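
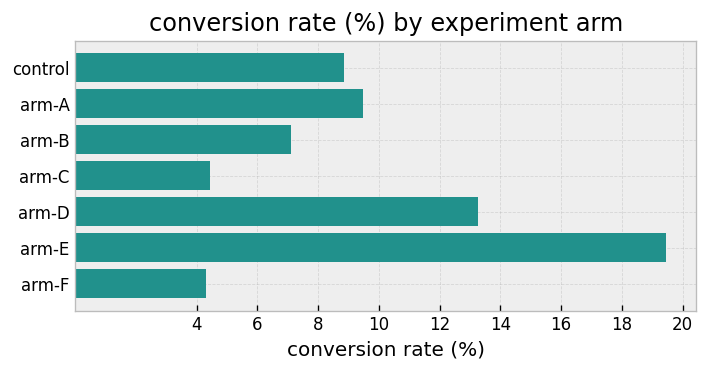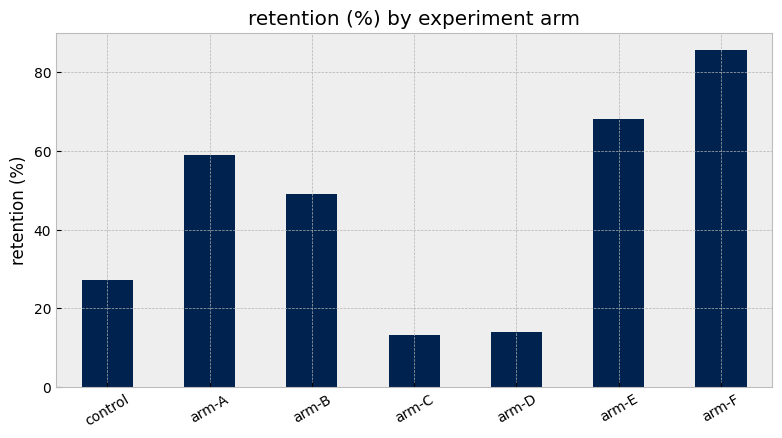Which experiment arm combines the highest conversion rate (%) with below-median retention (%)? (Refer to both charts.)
arm-D

Chart 2 median retention (%) ≈ 50; below-median experiment arms: control, arm-C, arm-D. Among those, arm-D has the highest conversion rate (%) (≈ 14).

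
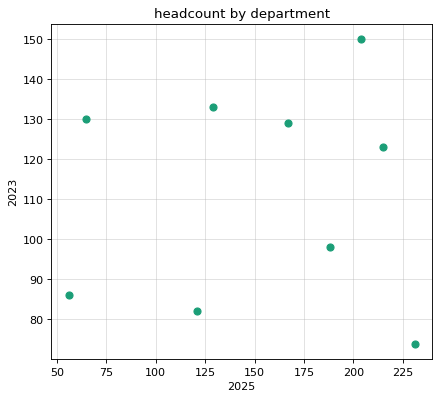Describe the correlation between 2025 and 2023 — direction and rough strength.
Points are roughly uncorrelated; weak (|r| ≈ 0.1).

no clear correlation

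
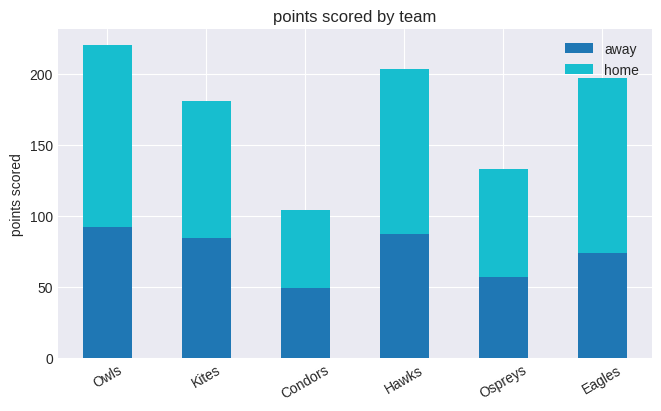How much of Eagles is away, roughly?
≈ 80

away top ≈ 80, bottom ≈ 0; segment ≈ 80.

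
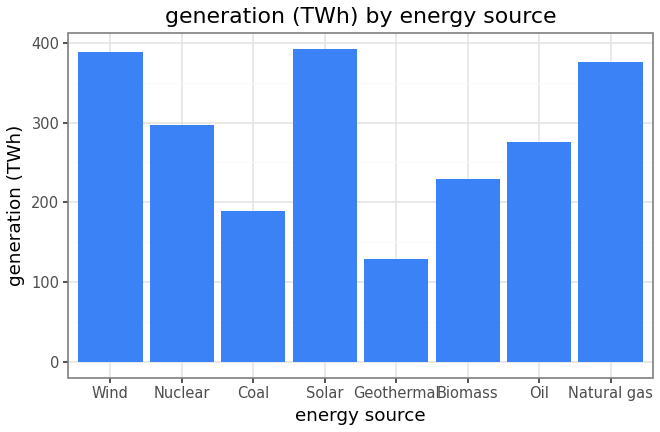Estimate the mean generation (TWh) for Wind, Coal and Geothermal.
≈ 250

(400 + 200 + 150) / 3 ≈ 250.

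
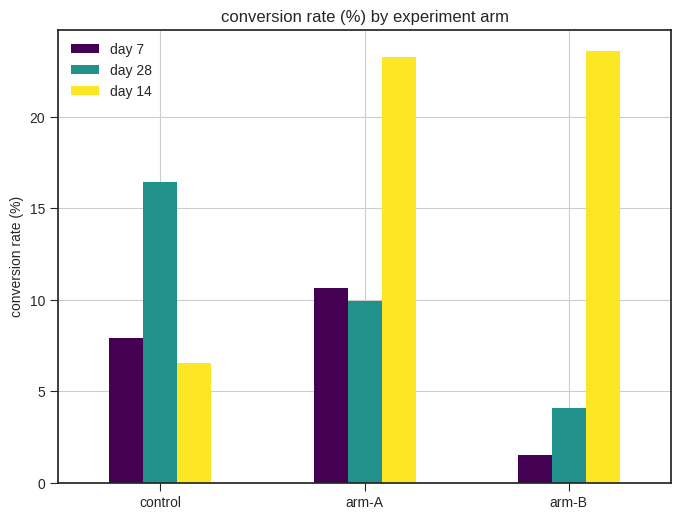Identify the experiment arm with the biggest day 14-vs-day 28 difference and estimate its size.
arm-B: day 14 ≈ 24, day 28 ≈ 4 → gap ≈ 20. Next-largest (arm-A) is only ≈ 14.

arm-B, ≈ 20 %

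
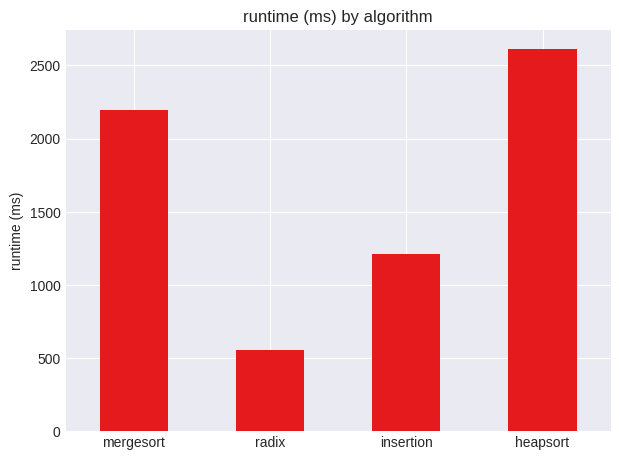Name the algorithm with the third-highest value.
insertion

Top 4: heapsort ≈ 2500, mergesort ≈ 2000, insertion ≈ 1000, radix ≈ 500.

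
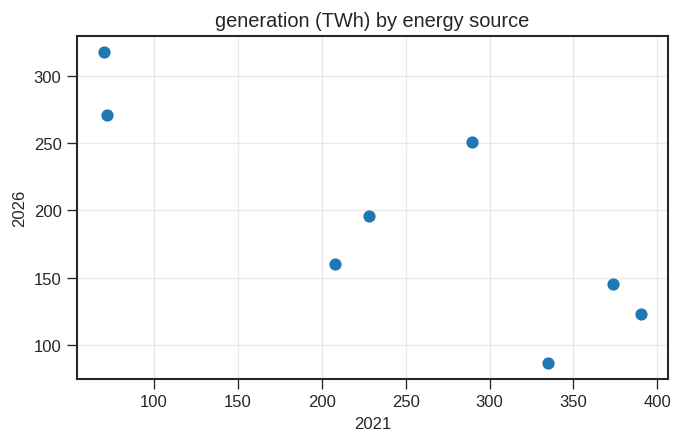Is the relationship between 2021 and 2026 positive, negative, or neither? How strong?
negative, strong

Points are negatively correlated; strong (|r| ≈ 0.8).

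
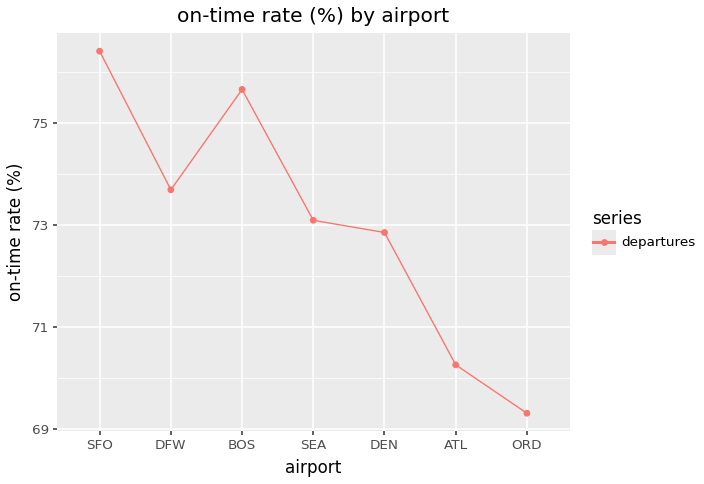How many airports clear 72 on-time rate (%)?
5

Above 72: SFO, DFW, BOS, SEA, DEN.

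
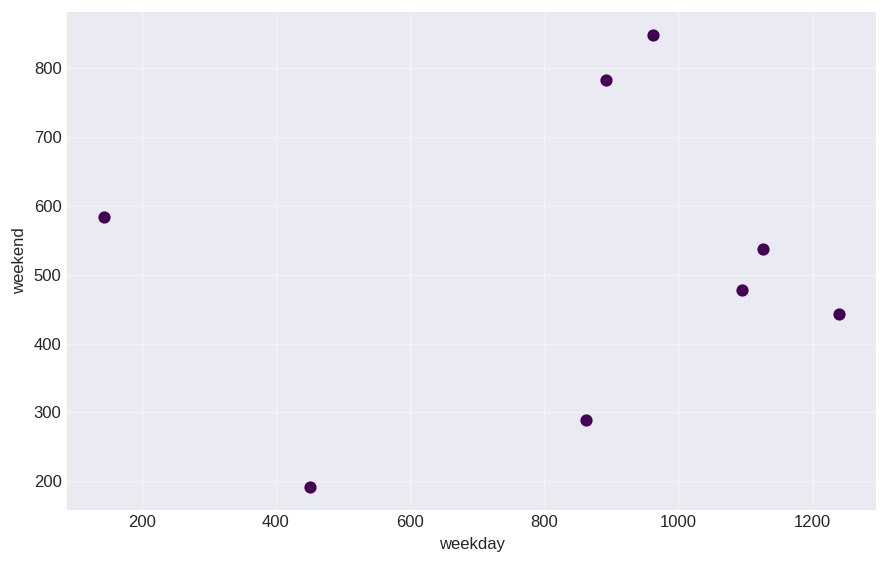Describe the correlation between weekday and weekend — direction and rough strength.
Points are roughly uncorrelated; weak (|r| ≈ 0.2).

no clear correlation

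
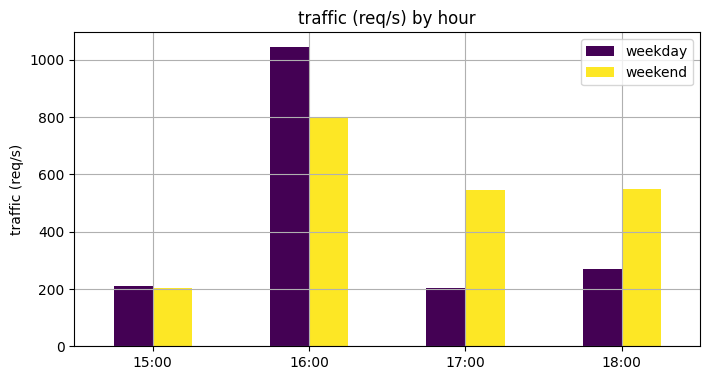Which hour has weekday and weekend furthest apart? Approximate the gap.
17:00: weekday ≈ 200, weekend ≈ 500 → gap ≈ 300. Next-largest (18:00) is only ≈ 200.

17:00, ≈ 300 req/s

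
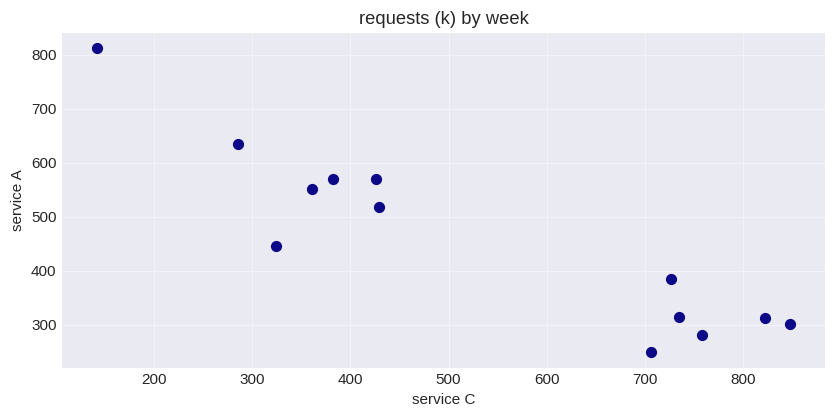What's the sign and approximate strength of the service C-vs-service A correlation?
negative, strong

Points are negatively correlated; strong (|r| ≈ 0.9).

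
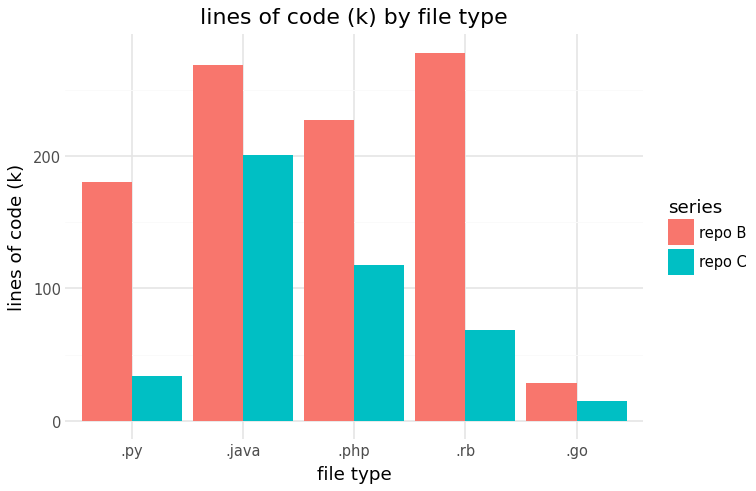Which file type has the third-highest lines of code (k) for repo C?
Top 4 for repo C: .java ≈ 200, .php ≈ 125, .rb ≈ 75, .py ≈ 25.

.rb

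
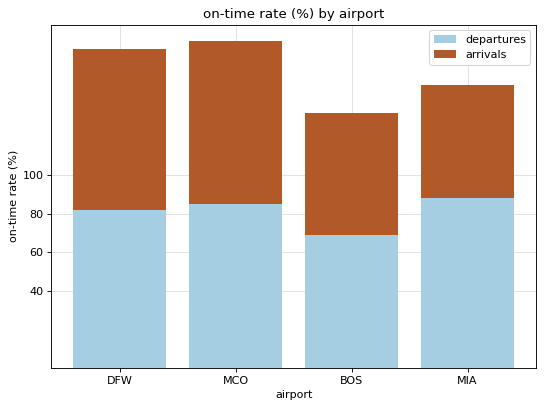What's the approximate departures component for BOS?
departures top ≈ 60, bottom ≈ 0; segment ≈ 60.

≈ 60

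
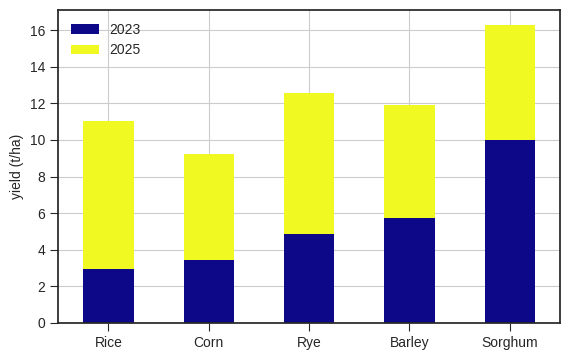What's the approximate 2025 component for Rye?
≈ 8

2025 top ≈ 12, bottom ≈ 4; segment ≈ 8.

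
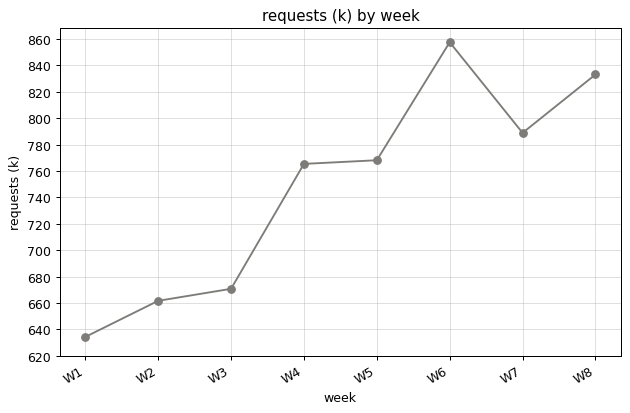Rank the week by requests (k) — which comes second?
Top 3: W6 ≈ 860, W8 ≈ 840, W7 ≈ 780.

W8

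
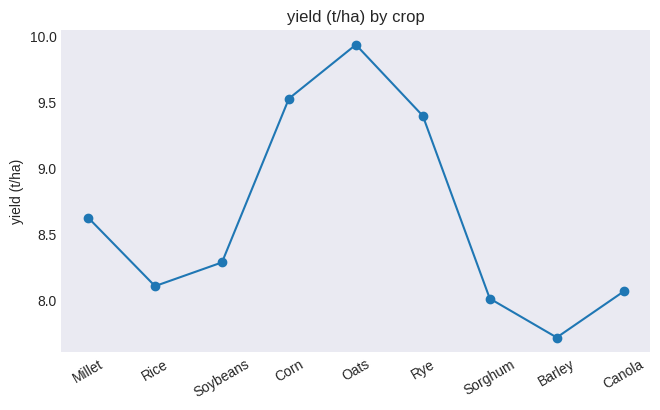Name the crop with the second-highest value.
Top 3: Oats ≈ 10.0, Corn ≈ 9.6, Rye ≈ 9.4.

Corn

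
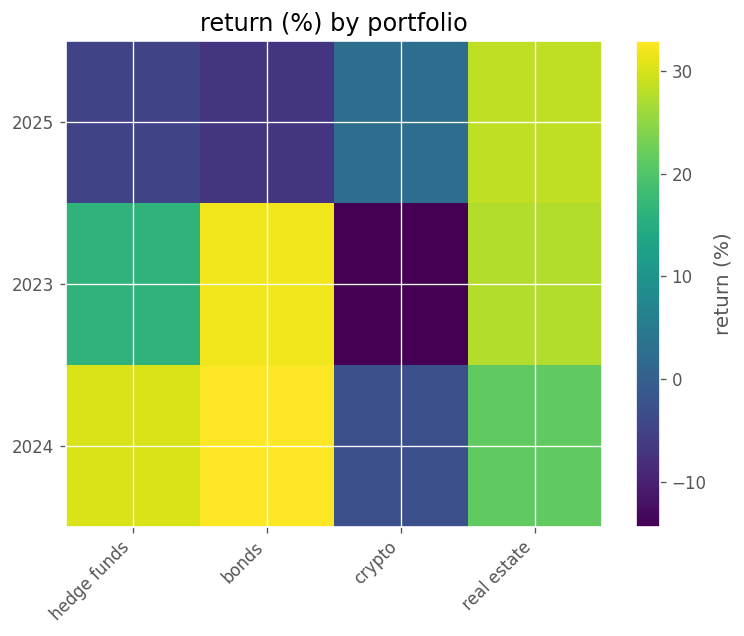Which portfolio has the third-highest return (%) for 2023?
Top 4 for 2023: bonds ≈ 30, real estate ≈ 25, hedge funds ≈ 15, crypto ≈ -15.

hedge funds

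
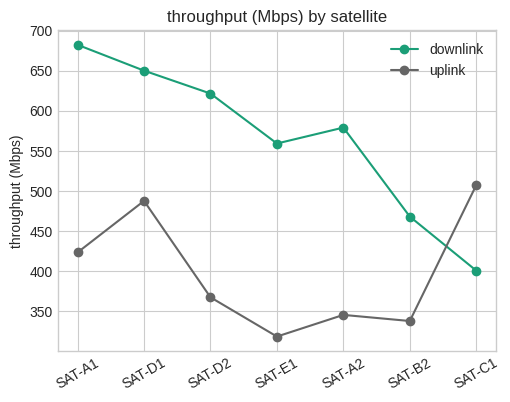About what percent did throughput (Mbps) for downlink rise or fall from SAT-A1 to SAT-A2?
SAT-A1 ≈ 700, SAT-A2 ≈ 600; (600 − 700) / 700 ≈ -14.3%.

≈ -14.3%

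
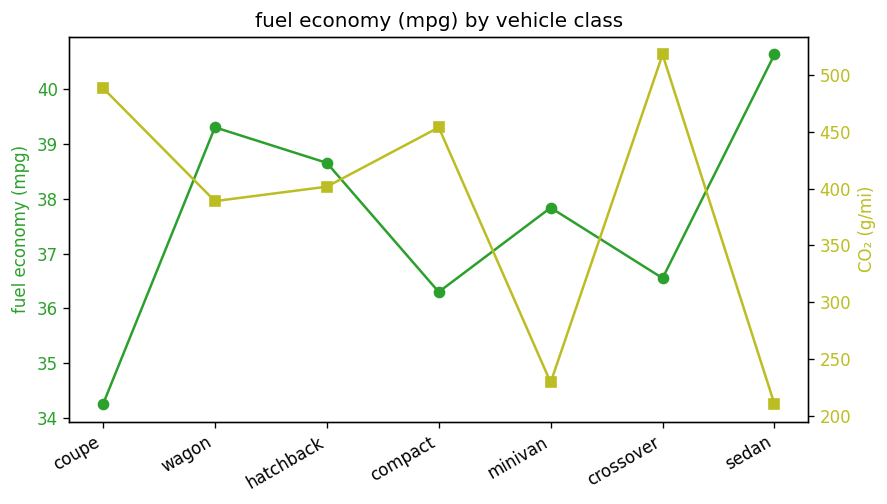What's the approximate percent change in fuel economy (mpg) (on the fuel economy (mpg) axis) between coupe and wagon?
coupe ≈ 34, wagon ≈ 39; (39 − 34) / 34 ≈ +14.7%.

≈ +14.7%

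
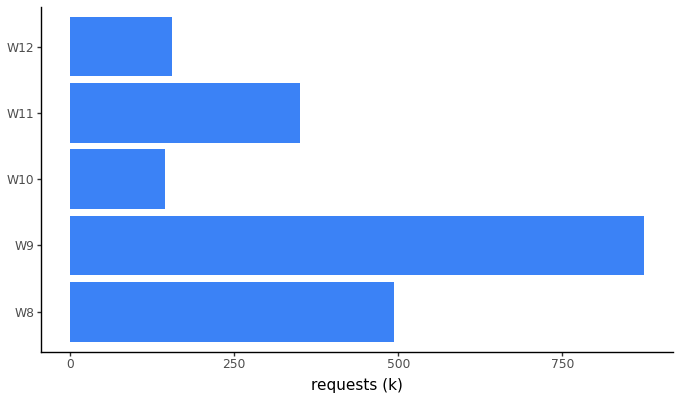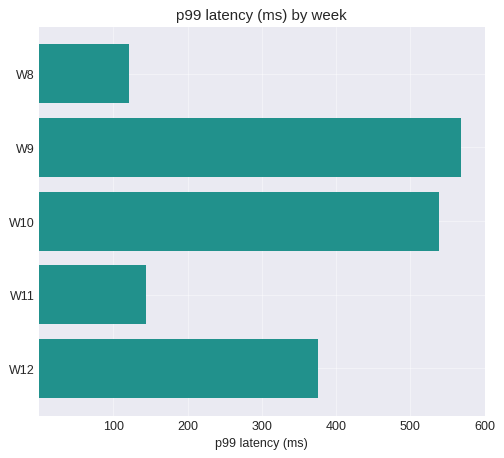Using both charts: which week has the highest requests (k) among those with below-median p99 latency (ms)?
Chart 2 median p99 latency (ms) ≈ 400; below-median weeks: W8, W11. Among those, W8 has the highest requests (k) (≈ 500).

W8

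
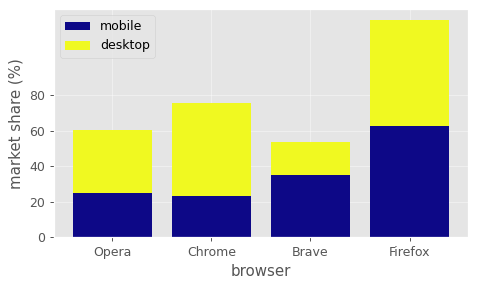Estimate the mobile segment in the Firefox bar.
≈ 60

mobile top ≈ 60, bottom ≈ 0; segment ≈ 60.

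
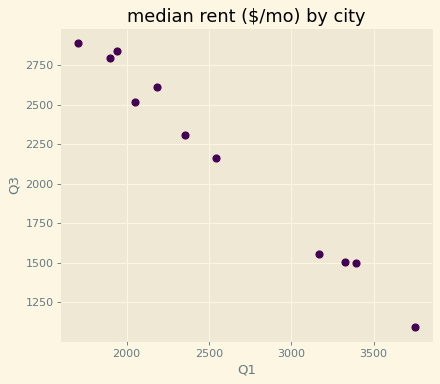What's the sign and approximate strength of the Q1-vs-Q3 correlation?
negative, strong

Points are negatively correlated; strong (|r| ≈ 1.0).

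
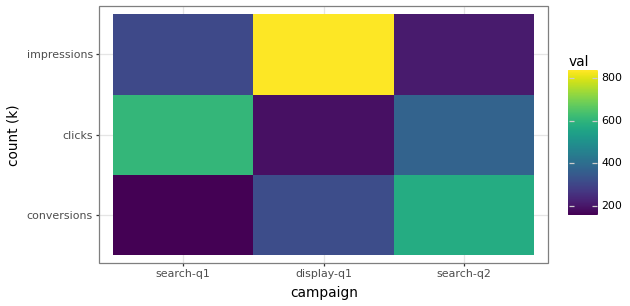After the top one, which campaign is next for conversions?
display-q1

Top 3 for conversions: search-q2 ≈ 600, display-q1 ≈ 300, search-q1 ≈ 200.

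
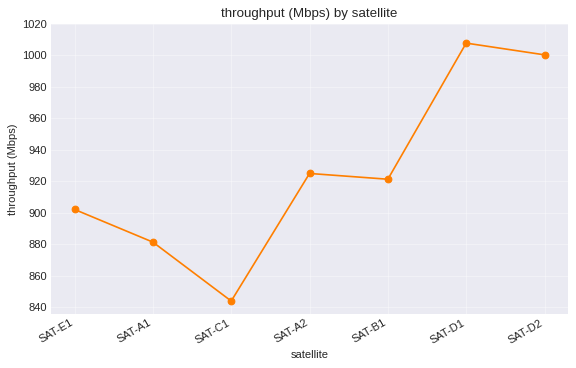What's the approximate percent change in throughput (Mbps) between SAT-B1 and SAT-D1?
SAT-B1 ≈ 920, SAT-D1 ≈ 1000; (1000 − 920) / 920 ≈ +8.7%.

≈ +8.7%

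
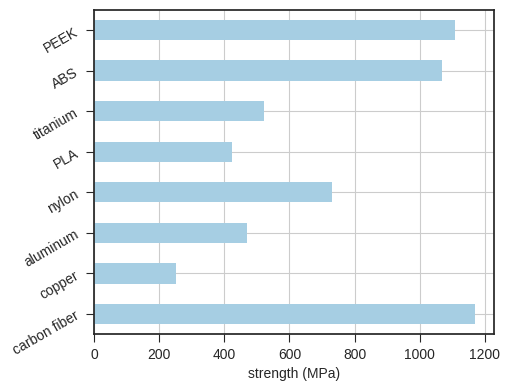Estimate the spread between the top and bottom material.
≈ 900

Max carbon fiber ≈ 1200, min copper ≈ 300; range ≈ 900.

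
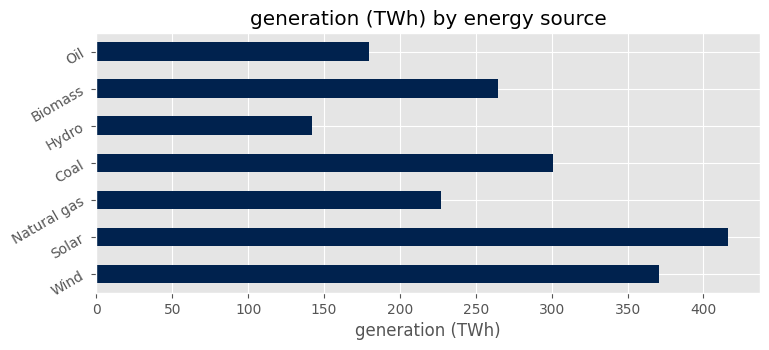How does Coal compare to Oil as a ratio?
≈ 1.5×

Coal ≈ 300, Oil ≈ 200; 300/200 ≈ 1.5.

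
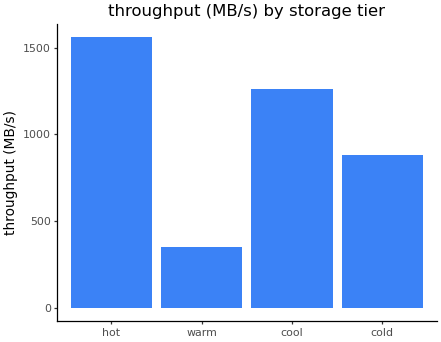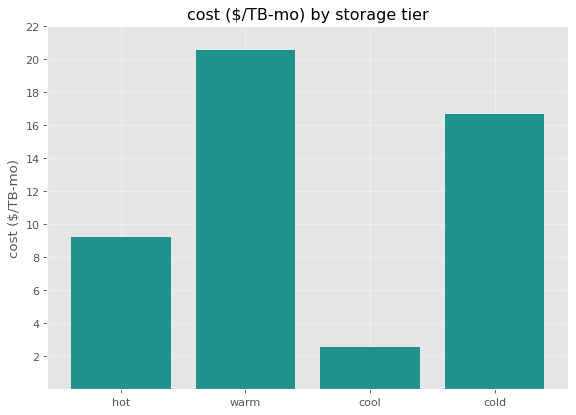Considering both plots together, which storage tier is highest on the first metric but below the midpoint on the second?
Chart 2 median cost ($/TB-mo) ≈ 12; below-median storage tiers: hot, cool. Among those, hot has the highest throughput (MB/s) (≈ 1600).

hot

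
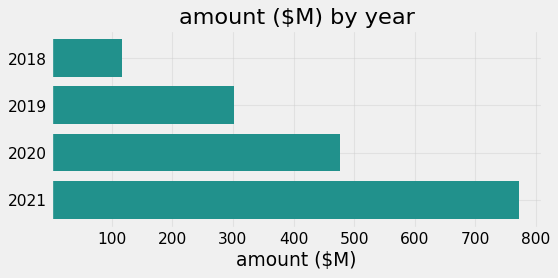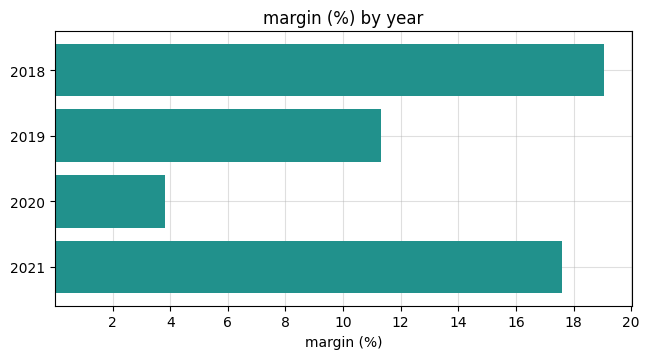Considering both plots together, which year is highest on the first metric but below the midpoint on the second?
Chart 2 median margin (%) ≈ 14; below-median years: 2019, 2020. Among those, 2020 has the highest amount ($M) (≈ 500).

2020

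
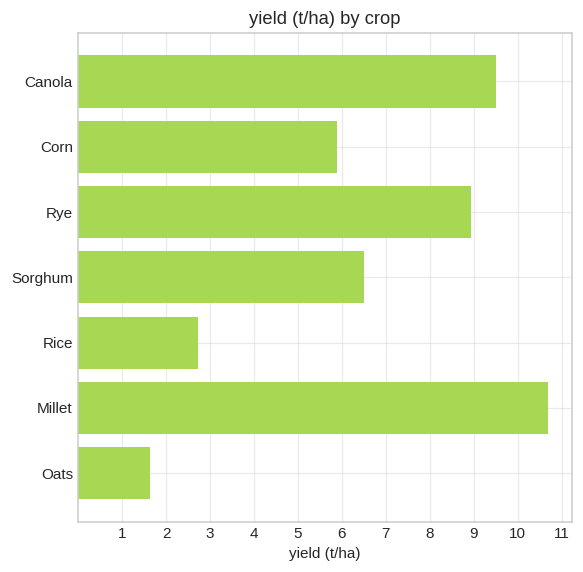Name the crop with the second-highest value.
Top 3: Millet ≈ 11, Canola ≈ 10, Rye ≈ 9.

Canola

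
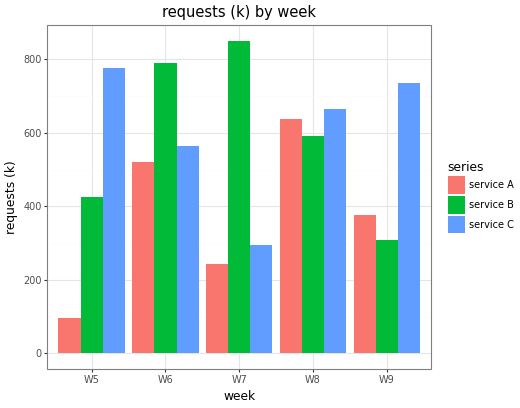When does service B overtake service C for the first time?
W5: service B ≈ 400 vs service C ≈ 800 (not yet); W6: service B ≈ 800 vs service C ≈ 600 (first crossover).

W6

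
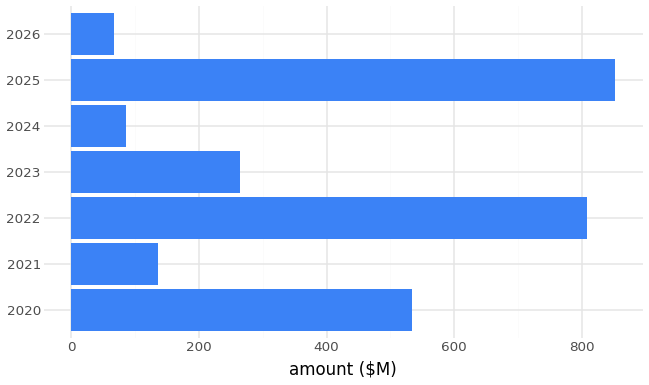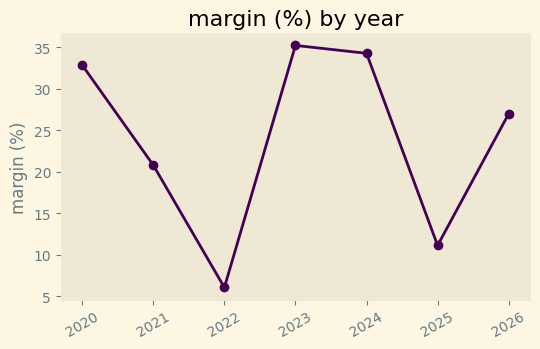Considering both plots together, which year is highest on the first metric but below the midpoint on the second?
2025

Chart 2 median margin (%) ≈ 25; below-median years: 2021, 2022, 2025. Among those, 2025 has the highest amount ($M) (≈ 900).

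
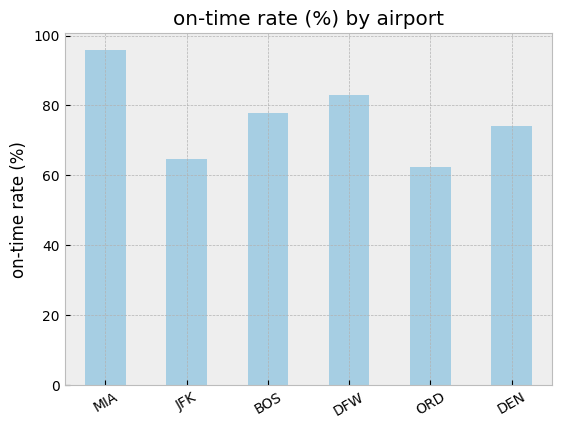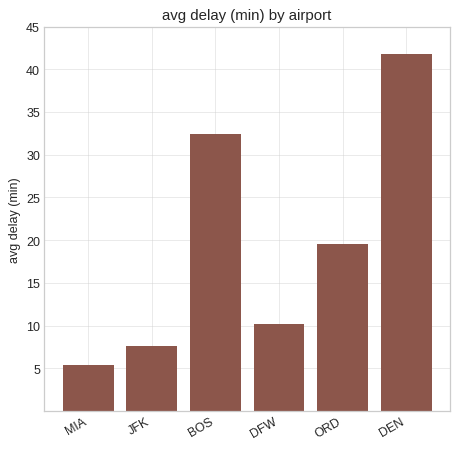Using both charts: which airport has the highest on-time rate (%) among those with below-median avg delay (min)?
Chart 2 median avg delay (min) ≈ 15; below-median airports: MIA, JFK, DFW. Among those, MIA has the highest on-time rate (%) (≈ 100).

MIA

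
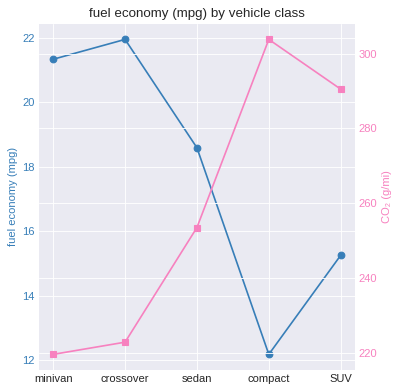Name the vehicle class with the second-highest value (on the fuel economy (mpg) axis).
minivan

Top 3 (on the fuel economy (mpg) axis): crossover ≈ 22, minivan ≈ 21, sedan ≈ 19.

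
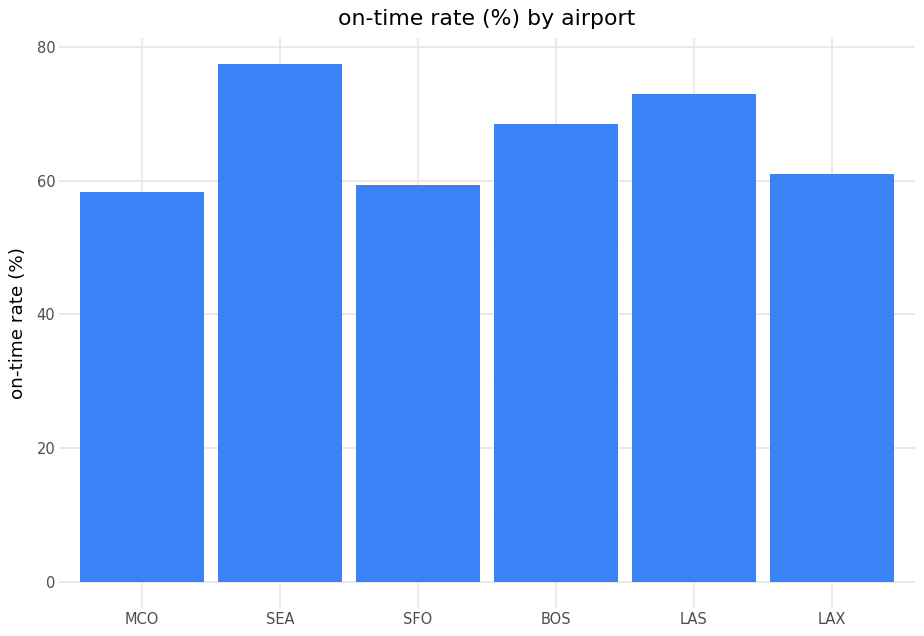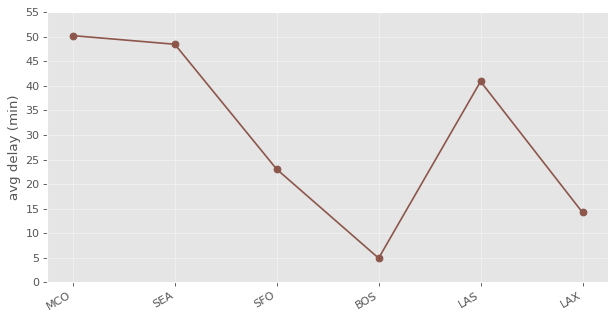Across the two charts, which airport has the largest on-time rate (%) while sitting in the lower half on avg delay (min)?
BOS

Chart 2 median avg delay (min) ≈ 30; below-median airports: SFO, BOS, LAX. Among those, BOS has the highest on-time rate (%) (≈ 70).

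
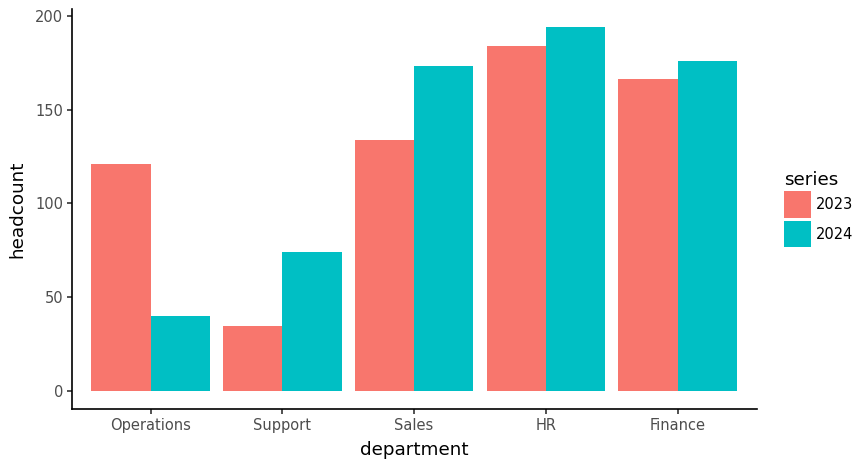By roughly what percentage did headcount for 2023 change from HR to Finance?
≈ -11.1%

HR ≈ 180, Finance ≈ 160; (160 − 180) / 180 ≈ -11.1%.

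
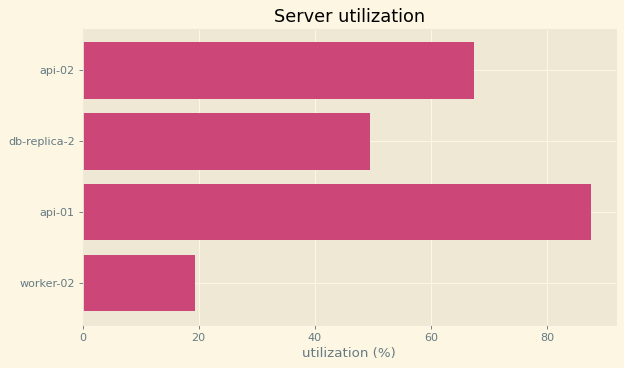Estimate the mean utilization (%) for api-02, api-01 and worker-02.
(70 + 90 + 20) / 3 ≈ 60.

≈ 60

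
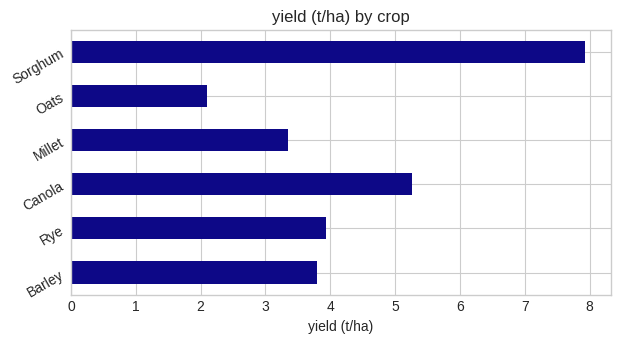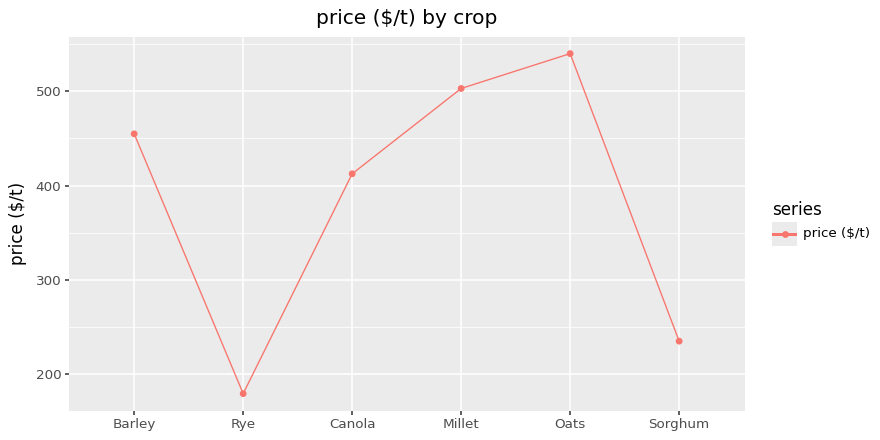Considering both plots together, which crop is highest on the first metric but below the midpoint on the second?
Sorghum

Chart 2 median price ($/t) ≈ 450; below-median crops: Rye, Canola, Sorghum. Among those, Sorghum has the highest yield (t/ha) (≈ 8).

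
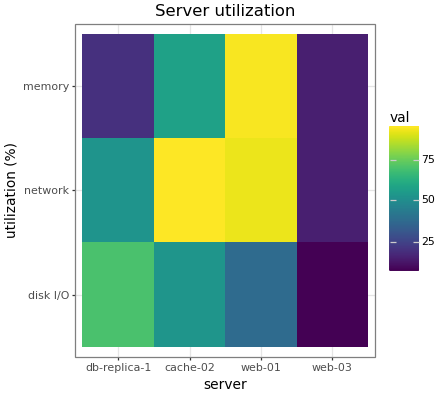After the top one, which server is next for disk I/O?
Top 3 for disk I/O: db-replica-1 ≈ 70, cache-02 ≈ 50, web-01 ≈ 40.

cache-02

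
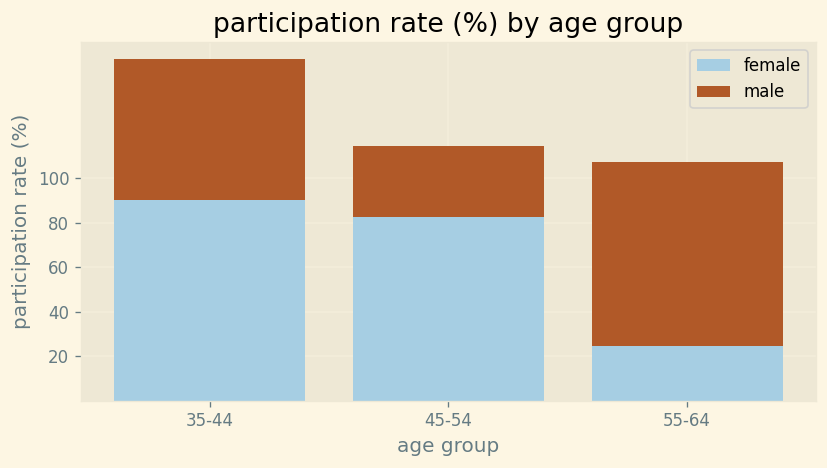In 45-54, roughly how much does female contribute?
≈ 80

female top ≈ 80, bottom ≈ 0; segment ≈ 80.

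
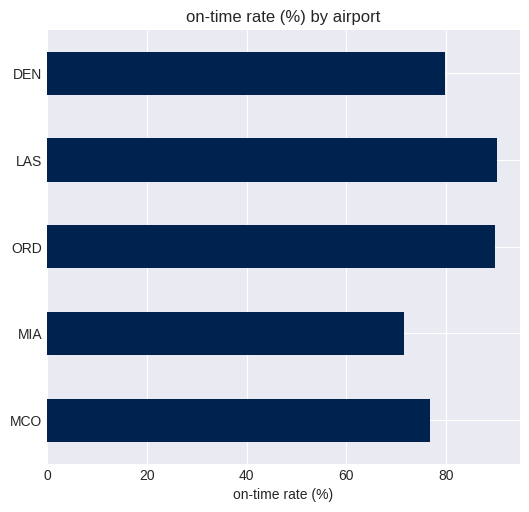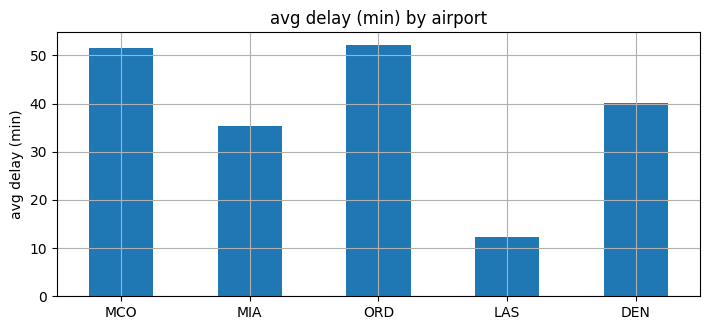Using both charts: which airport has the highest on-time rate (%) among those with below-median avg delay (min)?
LAS

Chart 2 median avg delay (min) ≈ 40; below-median airports: MIA, LAS. Among those, LAS has the highest on-time rate (%) (≈ 90).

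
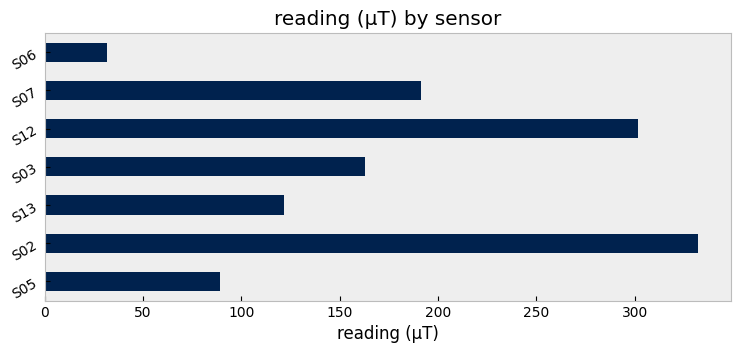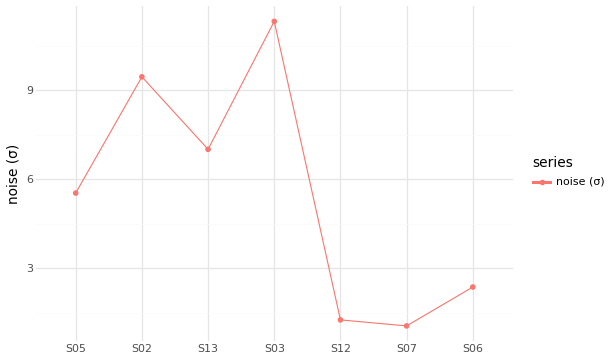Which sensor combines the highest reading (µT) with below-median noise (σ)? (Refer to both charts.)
Chart 2 median noise (σ) ≈ 6; below-median sensors: S12, S07, S06. Among those, S12 has the highest reading (µT) (≈ 300).

S12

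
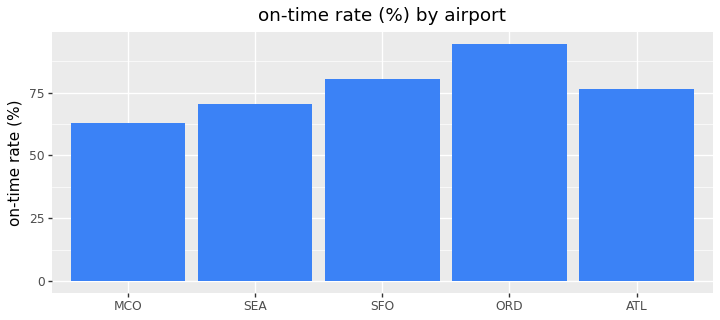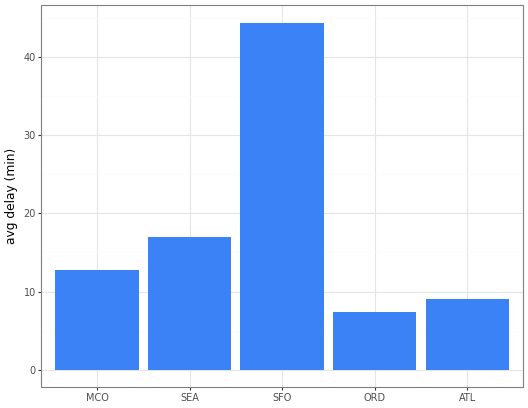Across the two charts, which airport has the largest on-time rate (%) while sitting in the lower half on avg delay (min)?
ORD

Chart 2 median avg delay (min) ≈ 15; below-median airports: ORD, ATL. Among those, ORD has the highest on-time rate (%) (≈ 90).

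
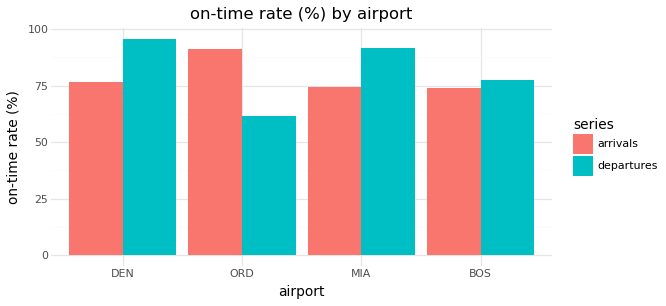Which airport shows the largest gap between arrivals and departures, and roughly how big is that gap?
ORD, ≈ 30 %

ORD: arrivals ≈ 90, departures ≈ 60 → gap ≈ 30. Next-largest (DEN) is only ≈ 20.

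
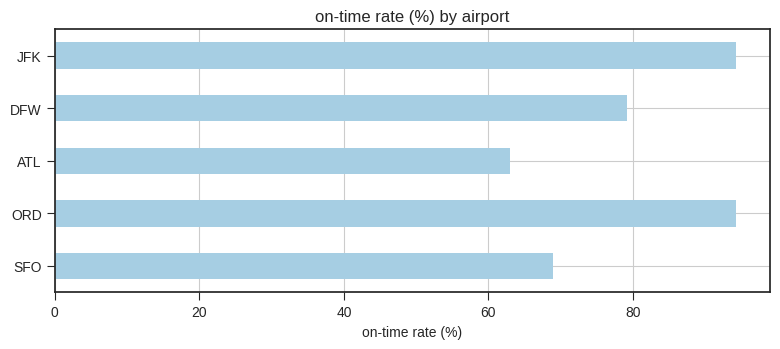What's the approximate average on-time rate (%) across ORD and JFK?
≈ 90

(90 + 90) / 2 ≈ 90.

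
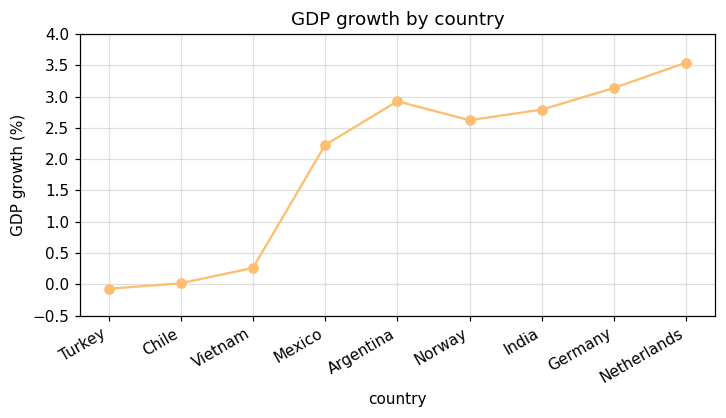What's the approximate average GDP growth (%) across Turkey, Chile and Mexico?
(0.0 + 0.0 + 2.0) / 3 ≈ 0.67.

≈ 0.67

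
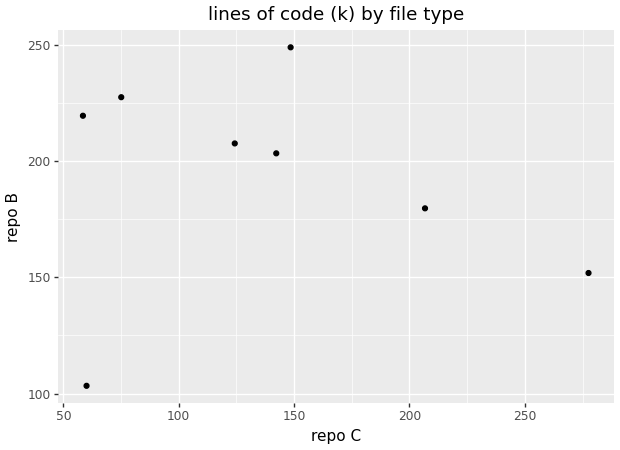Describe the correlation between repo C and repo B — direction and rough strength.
no clear correlation

Points are roughly uncorrelated; weak (|r| ≈ 0.1).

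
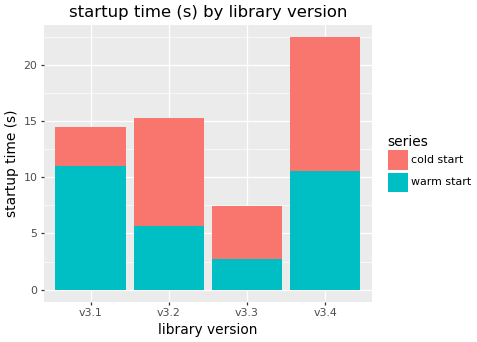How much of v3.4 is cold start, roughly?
≈ 12

cold start top ≈ 22, bottom ≈ 10; segment ≈ 12.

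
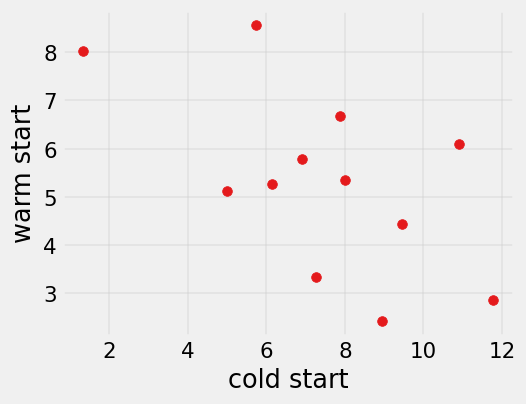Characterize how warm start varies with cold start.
Points are negatively correlated; moderate (|r| ≈ 0.6).

negative, moderate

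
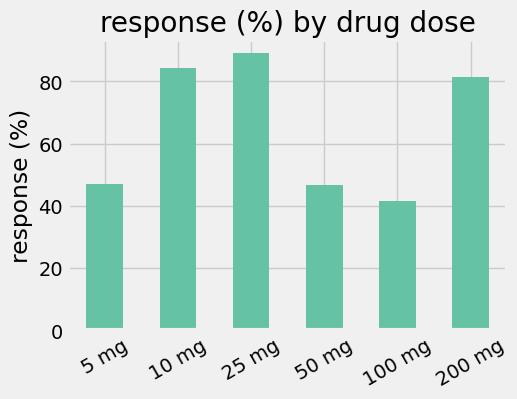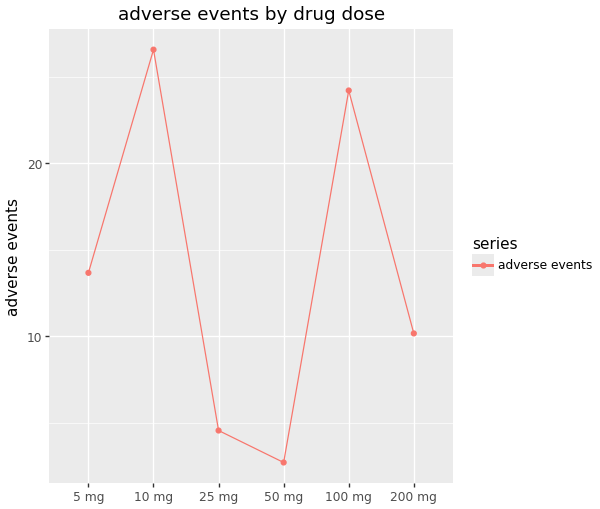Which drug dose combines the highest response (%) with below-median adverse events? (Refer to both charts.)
25 mg

Chart 2 median adverse events ≈ 10; below-median drug doses: 25 mg, 50 mg, 200 mg. Among those, 25 mg has the highest response (%) (≈ 90).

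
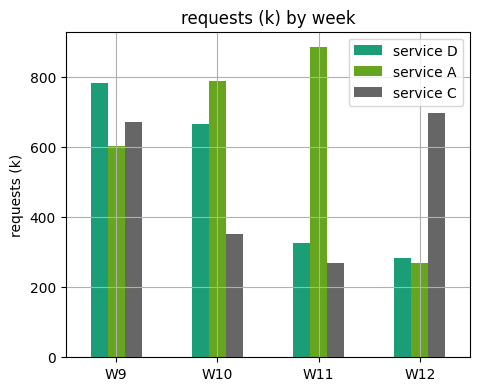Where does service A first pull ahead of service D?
W9: service A ≈ 600 vs service D ≈ 800 (not yet); W10: service A ≈ 800 vs service D ≈ 700 (first crossover).

W10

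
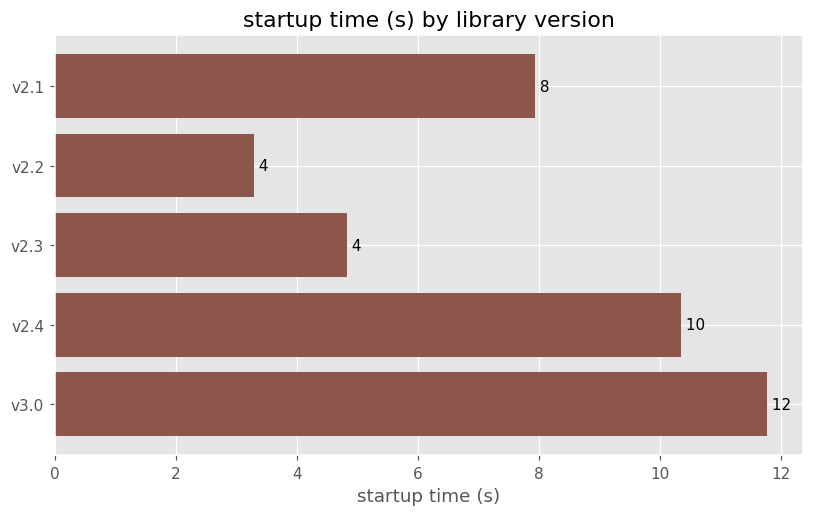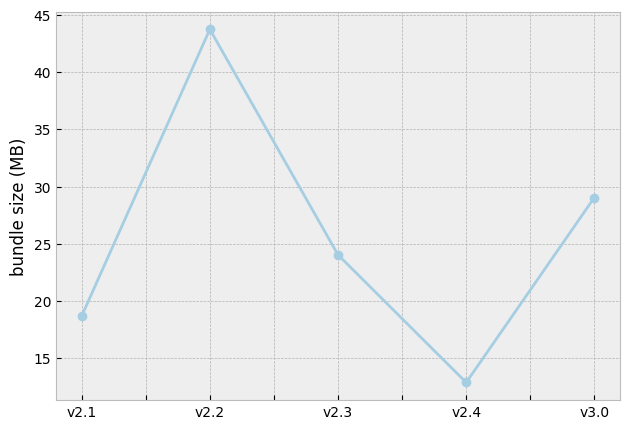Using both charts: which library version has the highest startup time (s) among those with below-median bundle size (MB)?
v2.4

Chart 2 median bundle size (MB) ≈ 25; below-median library versions: v2.1, v2.4. Among those, v2.4 has the highest startup time (s) (≈ 10).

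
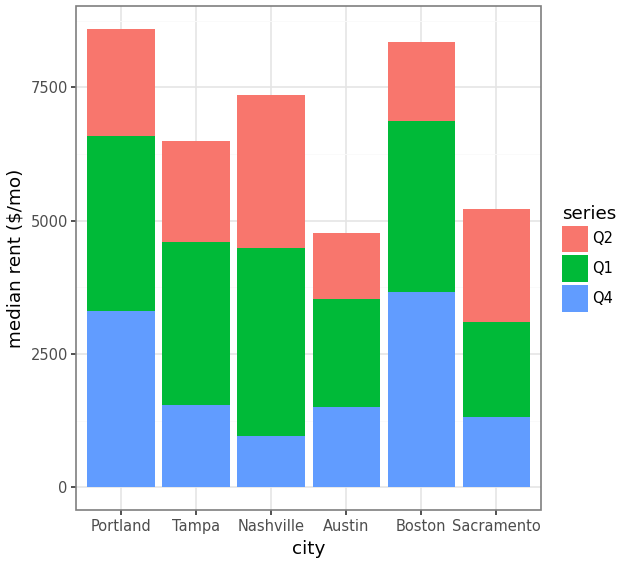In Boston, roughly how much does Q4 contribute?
Q4 top ≈ 4000, bottom ≈ 0; segment ≈ 4000.

≈ 4000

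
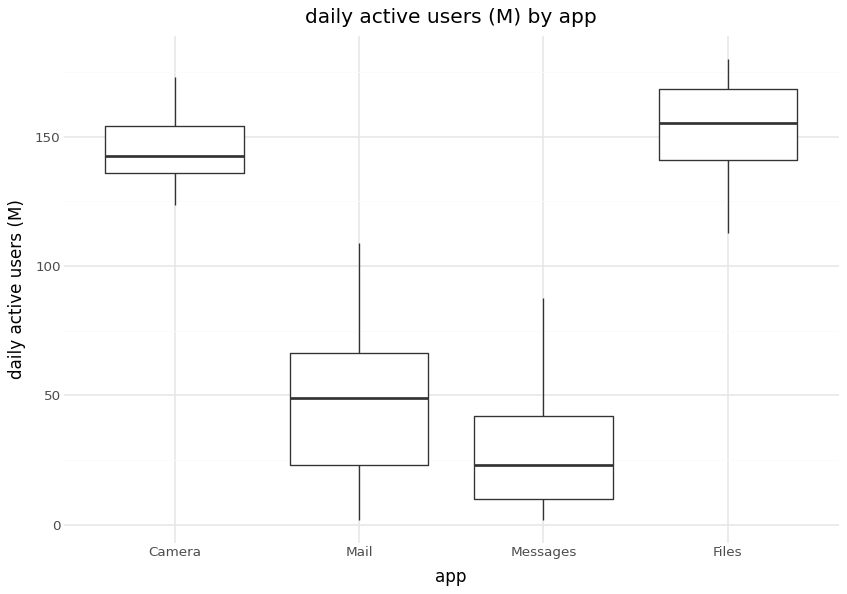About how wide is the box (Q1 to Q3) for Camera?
Q3 ≈ 160, Q1 ≈ 140; IQR ≈ 20.

≈ 20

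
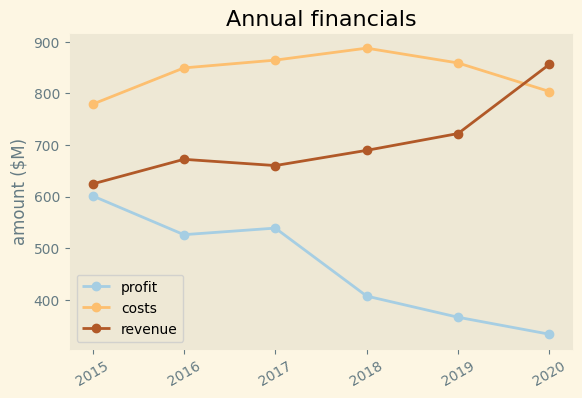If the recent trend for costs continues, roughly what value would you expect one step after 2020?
≈ 750

Last three: 900, 850, 800 → slope ≈ -50/step → next ≈ 750.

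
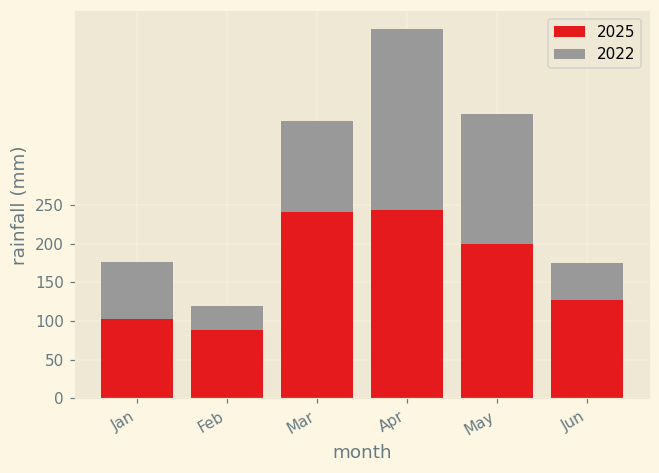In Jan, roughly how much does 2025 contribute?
≈ 100

2025 top ≈ 100, bottom ≈ 0; segment ≈ 100.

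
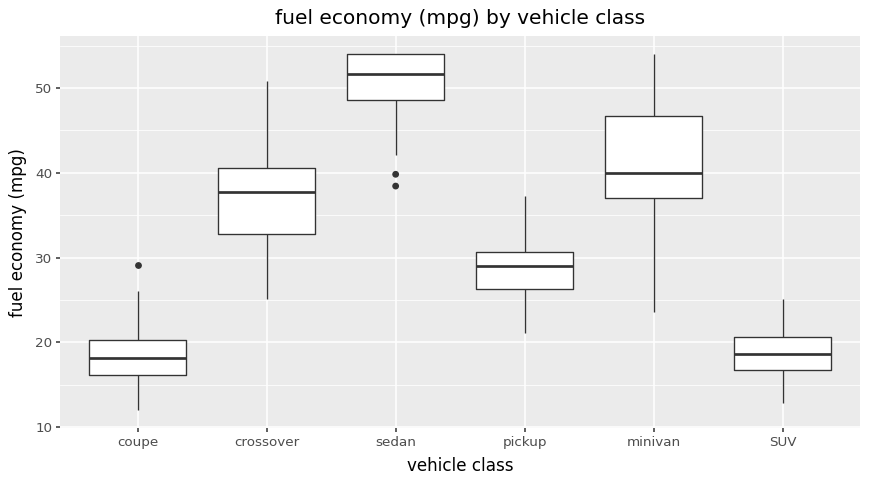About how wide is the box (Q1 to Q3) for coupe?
≈ 5

Q3 ≈ 20, Q1 ≈ 15; IQR ≈ 5.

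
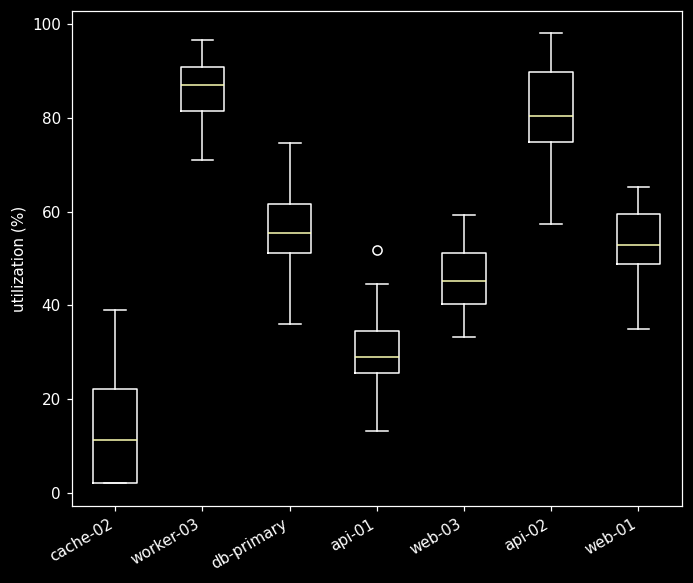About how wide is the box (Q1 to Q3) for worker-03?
Q3 ≈ 90, Q1 ≈ 80; IQR ≈ 10.

≈ 10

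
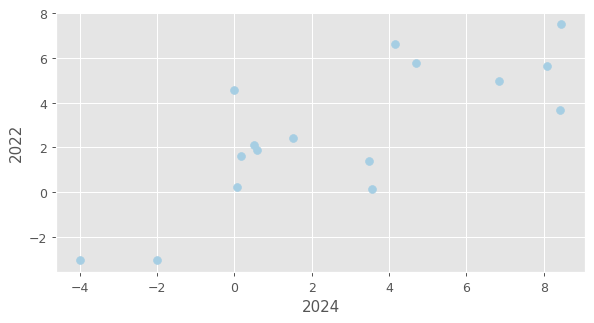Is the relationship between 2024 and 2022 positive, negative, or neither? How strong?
positive, strong

Points are positively correlated; strong (|r| ≈ 0.8).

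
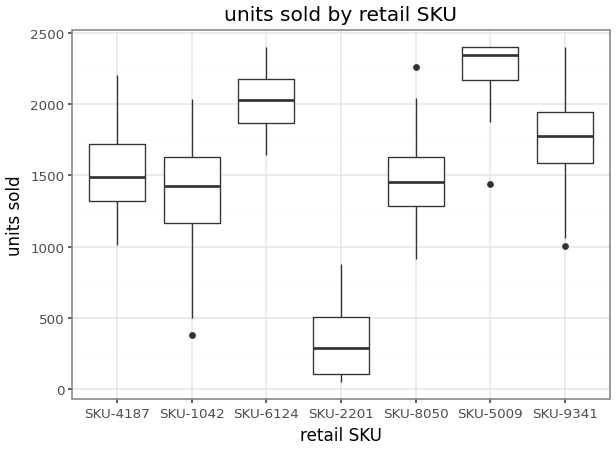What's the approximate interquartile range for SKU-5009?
≈ 200

Q3 ≈ 2400, Q1 ≈ 2200; IQR ≈ 200.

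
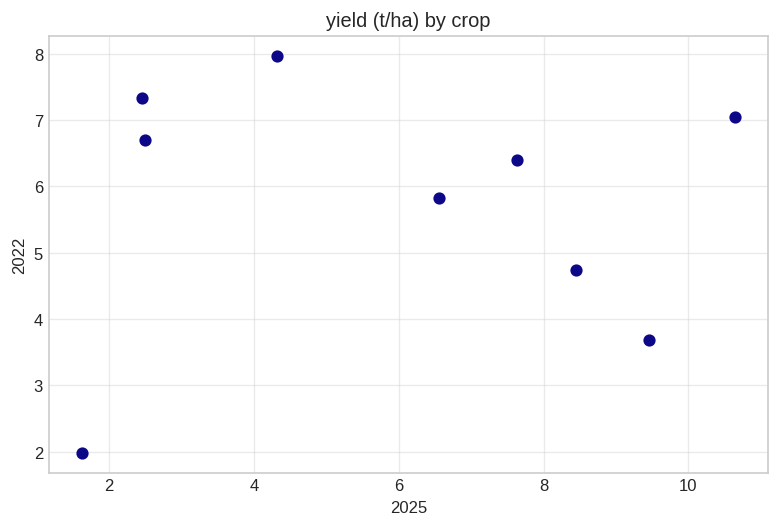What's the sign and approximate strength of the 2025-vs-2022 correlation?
no clear correlation

Points are roughly uncorrelated; weak (|r| ≈ 0.0).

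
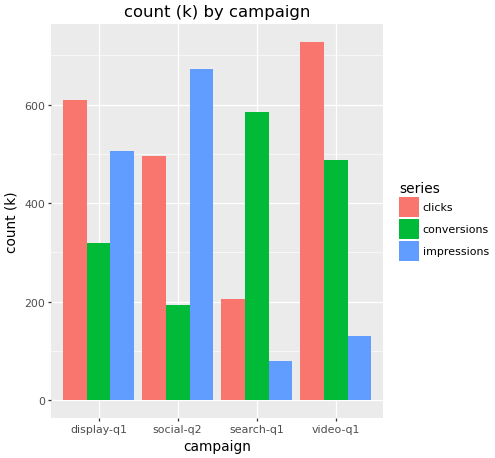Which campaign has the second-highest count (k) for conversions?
video-q1

Top 3 for conversions: search-q1 ≈ 600, video-q1 ≈ 500, display-q1 ≈ 300.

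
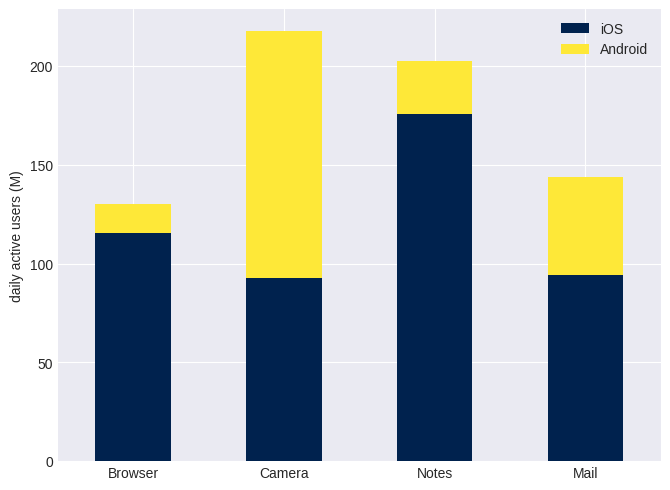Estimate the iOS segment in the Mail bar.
≈ 100

iOS top ≈ 100, bottom ≈ 0; segment ≈ 100.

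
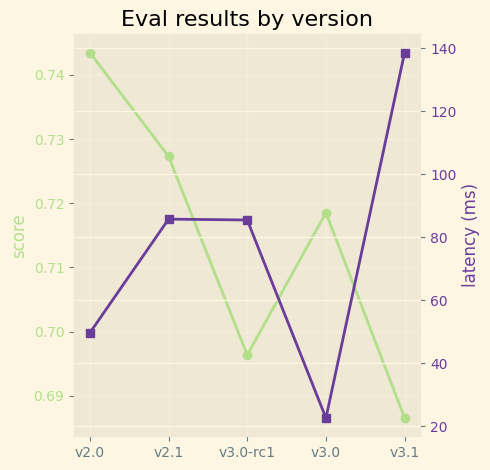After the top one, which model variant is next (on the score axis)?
Top 3 (on the score axis): v2.0 ≈ 0.74, v2.1 ≈ 0.73, v3.0 ≈ 0.72.

v2.1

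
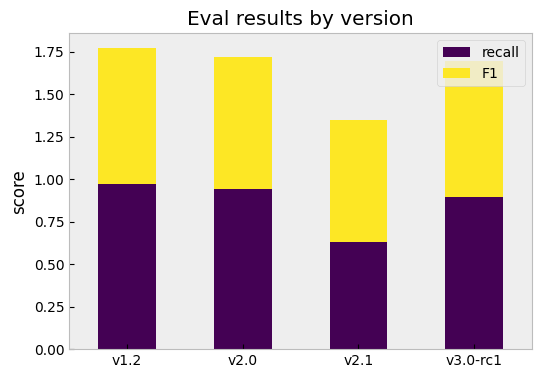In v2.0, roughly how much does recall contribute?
recall top ≈ 1.0, bottom ≈ 0.0; segment ≈ 1.0.

≈ 1.0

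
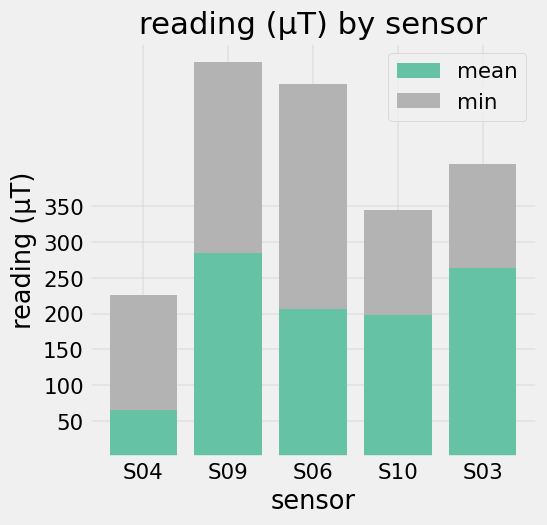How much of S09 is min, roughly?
≈ 250

min top ≈ 550, bottom ≈ 300; segment ≈ 250.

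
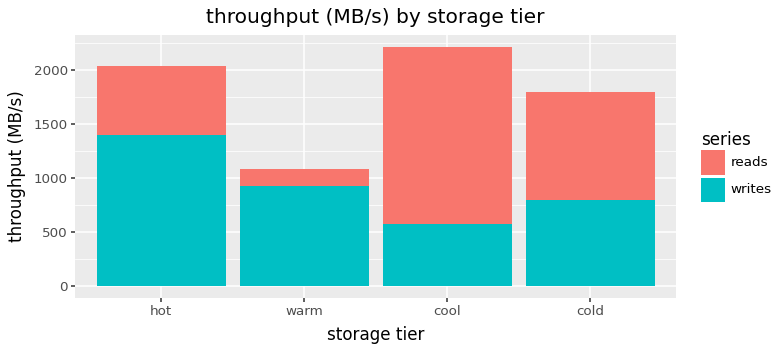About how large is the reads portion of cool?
reads top ≈ 2200, bottom ≈ 600; segment ≈ 1600.

≈ 1600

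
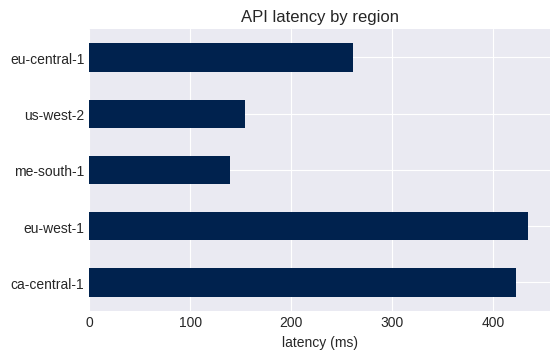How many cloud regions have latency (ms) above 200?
Above 200: ca-central-1, eu-west-1, eu-central-1.

3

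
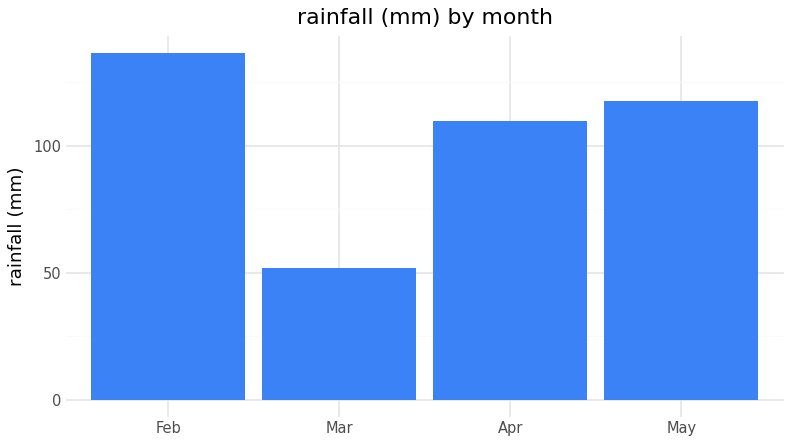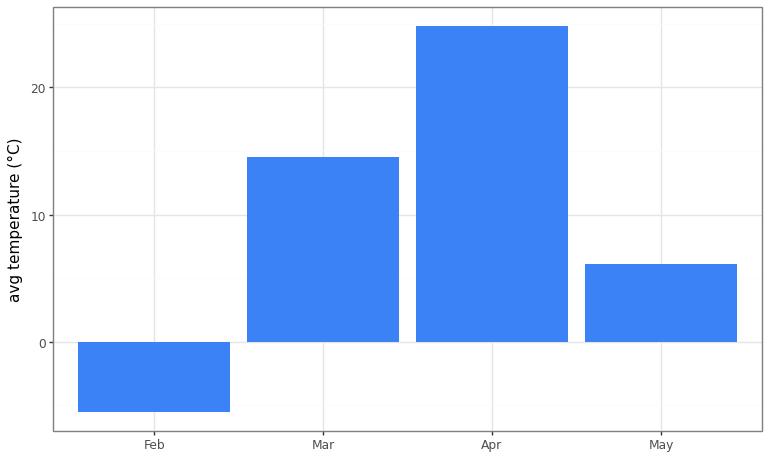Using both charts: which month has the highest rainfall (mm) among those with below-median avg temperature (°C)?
Feb

Chart 2 median avg temperature (°C) ≈ 10; below-median months: Feb, May. Among those, Feb has the highest rainfall (mm) (≈ 140).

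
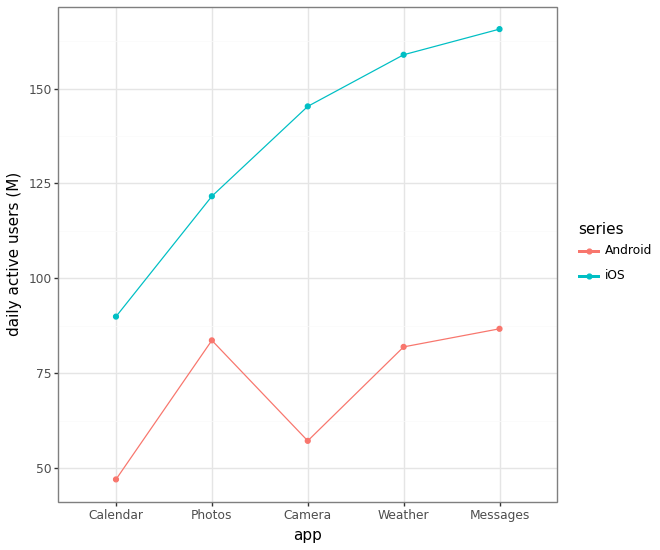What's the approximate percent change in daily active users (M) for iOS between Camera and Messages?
≈ +13.3%

Camera ≈ 150, Messages ≈ 170; (170 − 150) / 150 ≈ +13.3%.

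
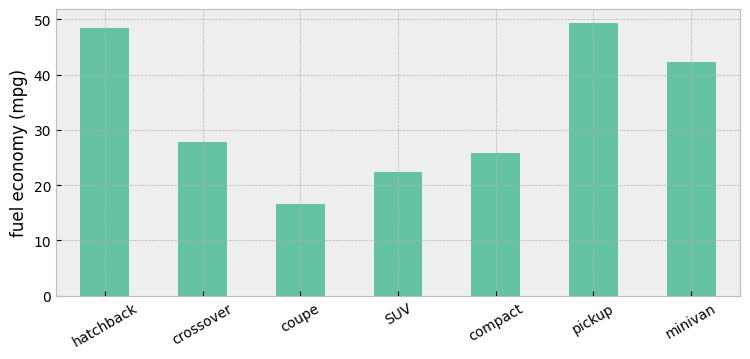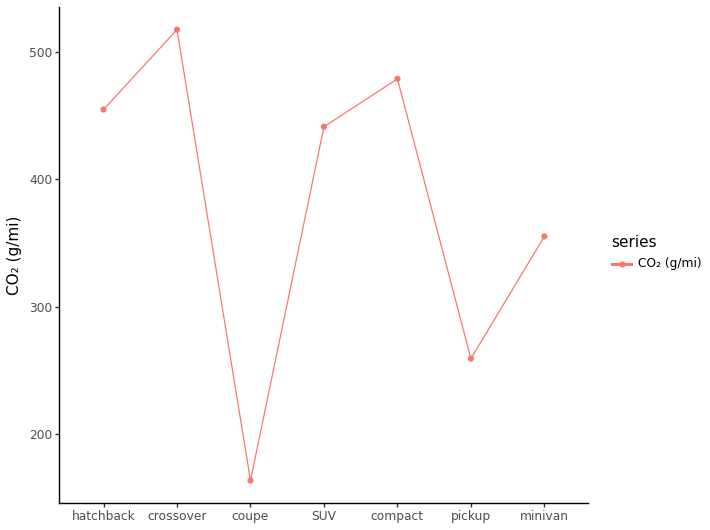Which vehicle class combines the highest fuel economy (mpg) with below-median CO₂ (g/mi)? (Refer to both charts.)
Chart 2 median CO₂ (g/mi) ≈ 450; below-median vehicle classes: coupe, pickup, minivan. Among those, pickup has the highest fuel economy (mpg) (≈ 50).

pickup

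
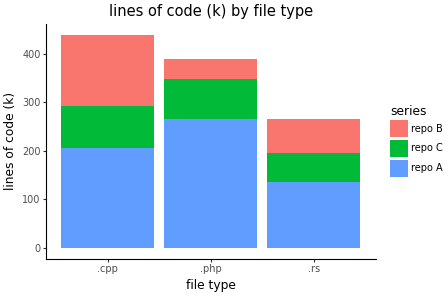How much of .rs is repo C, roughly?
repo C top ≈ 200, bottom ≈ 150; segment ≈ 50.

≈ 50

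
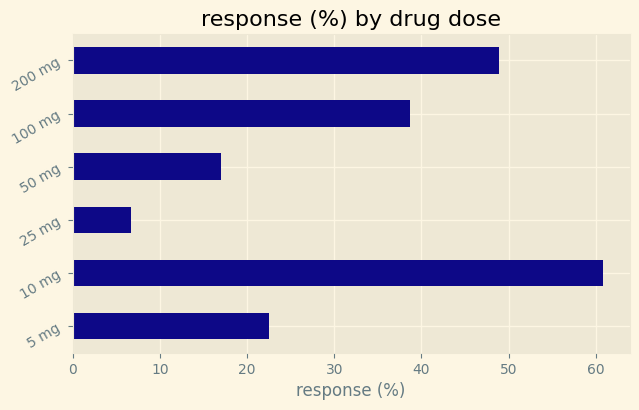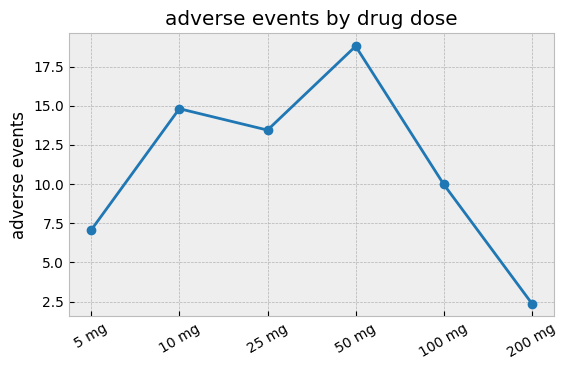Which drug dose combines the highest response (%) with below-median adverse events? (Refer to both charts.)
200 mg

Chart 2 median adverse events ≈ 12; below-median drug doses: 5 mg, 100 mg, 200 mg. Among those, 200 mg has the highest response (%) (≈ 50).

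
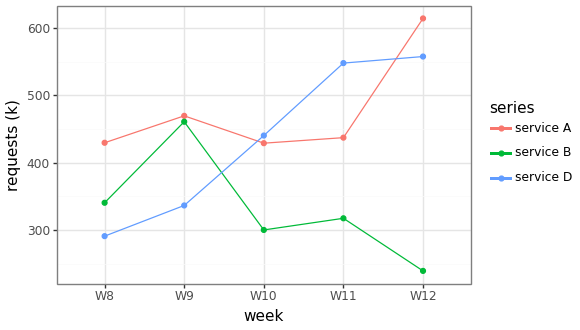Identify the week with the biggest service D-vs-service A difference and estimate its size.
W8: service D ≈ 300, service A ≈ 450 → gap ≈ 150. Next-largest (W9) is only ≈ 100.

W8, ≈ 150 k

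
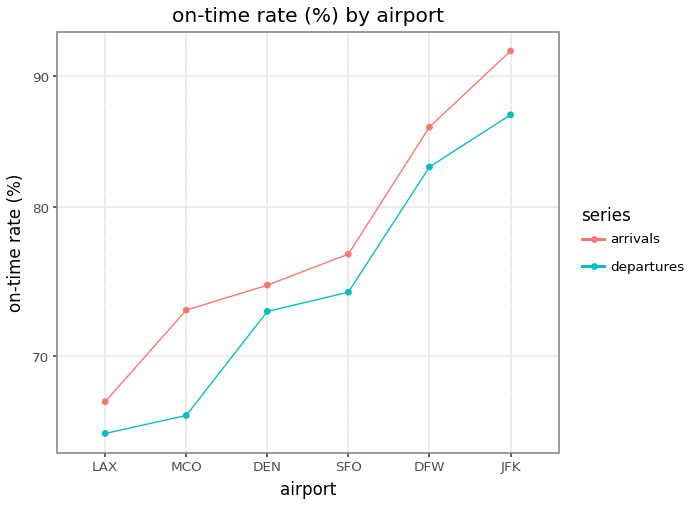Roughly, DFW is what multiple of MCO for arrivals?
DFW ≈ 85, MCO ≈ 75; 85/75 ≈ 1.13.

≈ 1.13×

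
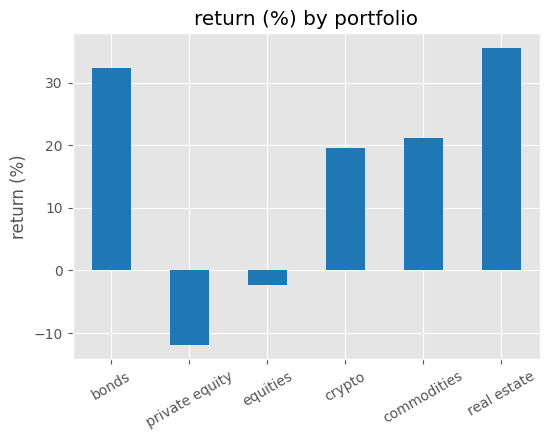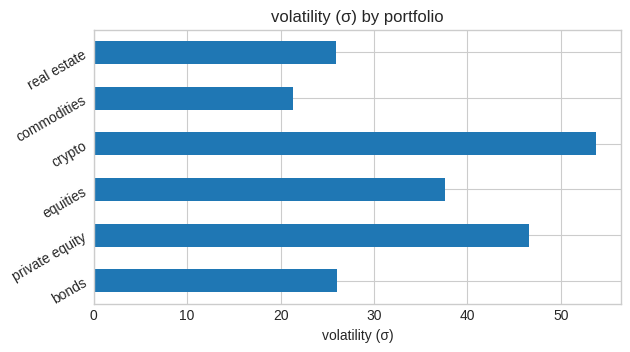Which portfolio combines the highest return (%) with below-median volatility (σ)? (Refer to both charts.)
Chart 2 median volatility (σ) ≈ 30; below-median portfolios: bonds, commodities, real estate. Among those, real estate has the highest return (%) (≈ 35).

real estate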